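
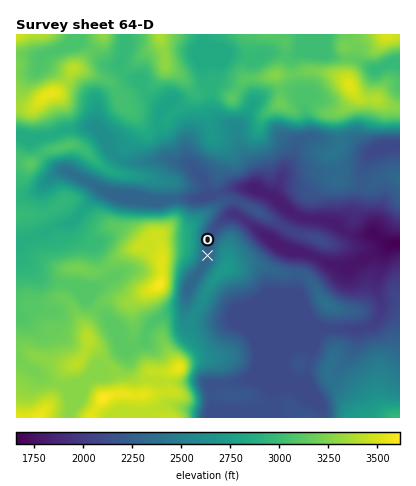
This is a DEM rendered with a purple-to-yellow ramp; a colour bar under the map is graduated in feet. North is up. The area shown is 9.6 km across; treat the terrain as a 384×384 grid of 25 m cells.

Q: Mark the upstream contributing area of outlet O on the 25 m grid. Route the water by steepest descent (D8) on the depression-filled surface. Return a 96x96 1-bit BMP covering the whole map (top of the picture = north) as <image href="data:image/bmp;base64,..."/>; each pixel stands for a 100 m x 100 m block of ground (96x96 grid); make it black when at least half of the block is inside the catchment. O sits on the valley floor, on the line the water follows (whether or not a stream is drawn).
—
<image width="96" height="96" href="data:image/bmp;base64,Qk2+BAAAAAAAAD4AAAAoAAAAYAAAAGAAAAABAAEAAAAAAIAEAAATCwAAEwsAAAIAAAAAAAAA////AAAAAAAAAAAAAAAAAAAAAAAAAAAAAAAAAAAAAAAAAAAAAAAAAAAAAAAAAAAAAAAAAAAAAAAAAAAAAAAAAAAAAAAAAAAAAAAAAAAAAAAAAAA//AAAAAAAAAAAAAA//AAAAAAAAAAAAAA//AAAAAAAAAAAAAA//AAAAAAAAAAAAAA//AAAAAAAAAAAAAB//gAAAAAAAAAAAAD//4AAAAAAAAAAAAH//4AAAAAAAAAAAAP//wAAAAAAAAAAAAf//gAAAAAAAAAAAAf//gAAAAAAAAAAAA///gAAAAAAAAAAAB///wAAAAAAAAAAAD///4AAAAAAAAAAAD///8AAAAAAAAAAAD///+AAAAAAAAAAAD///+AAAAAAAAAAAD///+AAAAAAAAAAAD////AAAAAAAAAAAB////gAAAAAAAAAAB////gAAAAAAAAAAA////wAAAAAAAAAAAf///wAAAAAAAAAAAHH//4AAAAAAAAAAAAD//4AAAAAAAAAAAAA//8AAAAAAAAAAAAAP/8AAAAAAAAAAAAAD/+AAAAAAAAAAAAAD/+AAAAAAAAAAAAAD//AAAAAAAAAAAAAD//gAAAAAAAAAAAAD//wAAAAAAAAAAAAD//4AAAAAAAAAAAAD//wAAAAAAAAAAAAB//gAAAAAAAAAAAAAAAAAAAAAAAAAAAAAAAAAAAAAAAAAAAAAAAAAAAAAAAAAAAAAAAAAAAAAAAAAAAAAAAAAAAAAAAAAAAAAAAAAAAAAAAAAAAAAAAAAAAAAAAAAAAAAAAAAAAAAAAAAAAAAAAAAAAAAAAAAAAAAAAAAAAAAAAAAAAAAAAAAAAAAAAAAAAAAAAAAAAAAAAAAAAAAAAAAAAAAAAAAAAAAAAAAAAAAAAAAAAAAAAAAAAAAAAAAAAAAAAAAAAAAAAAAAAAAAAAAAAAAAAAAAAAAAAAAAAAAAAAAAAAAAAAAAAAAAAAAAAAAAAAAAAAAAAAAAAAAAAAAAAAAAAAAAAAAAAAAAAAAAAAAAAAAAAAAAAAAAAAAAAAAAAAAAAAAAAAAAAAAAAAAAAAAAAAAAAAAAAAAAAAAAAAAAAAAAAAAAAAAAAAAAAAAAAAAAAAAAAAAAAAAAAAAAAAAAAAAAAAAAAAAAAAAAAAAAAAAAAAAAAAAAAAAAAAAAAAAAAAAAAAAAAAAAAAAAAAAAAAAAAAAAAAAAAAAAAAAAAAAAAAAAAAAAAAAAAAAAAAAAAAAAAAAAAAAAAAAAAAAAAAAAAAAAAAAAAAAAAAAAAAAAAAAAAAAAAAAAAAAAAAAAAAAAAAAAAAAAAAAAAAAAAAAAAAAAAAAAAAAAAAAAAAAAAAAAAAAAAAAAAAAAAAAAAAAAAAAAAAAAAAAAAAAAAAAAAAAAAAAAAAAAAAAAAAAAAAAAAAAAAAAAAAAAAAAAAAAAAAAAAAAAAAAAAAAAAAAAAAAAAAAAAAAAAAAAAAAAAAAAAAAAAAAAAAAAAAAAAAAAAAAAAAAAAAAAAAAAAAAAAAAAAAAAAAAAAAAAAAAAAAAAAAAAA="/>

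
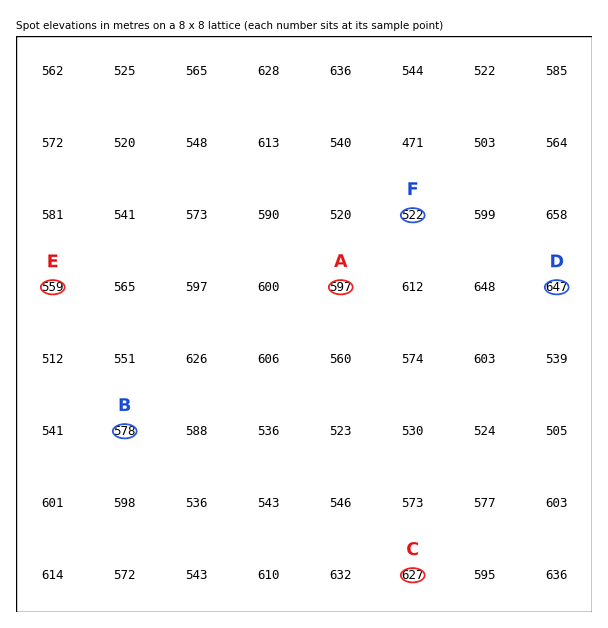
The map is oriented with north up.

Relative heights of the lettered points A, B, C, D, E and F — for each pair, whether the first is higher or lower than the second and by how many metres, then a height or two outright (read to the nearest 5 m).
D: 125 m higher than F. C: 105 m higher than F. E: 85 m lower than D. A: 75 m higher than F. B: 65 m lower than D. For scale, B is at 580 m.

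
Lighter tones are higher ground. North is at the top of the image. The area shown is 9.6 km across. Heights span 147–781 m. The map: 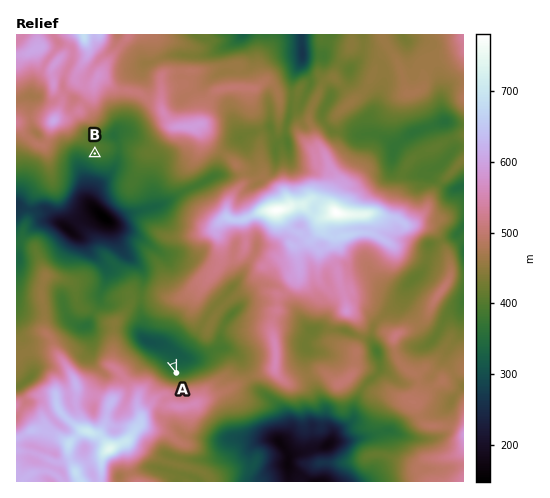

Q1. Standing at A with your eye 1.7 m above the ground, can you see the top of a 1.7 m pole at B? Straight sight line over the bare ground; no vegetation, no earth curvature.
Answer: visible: false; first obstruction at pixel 159 326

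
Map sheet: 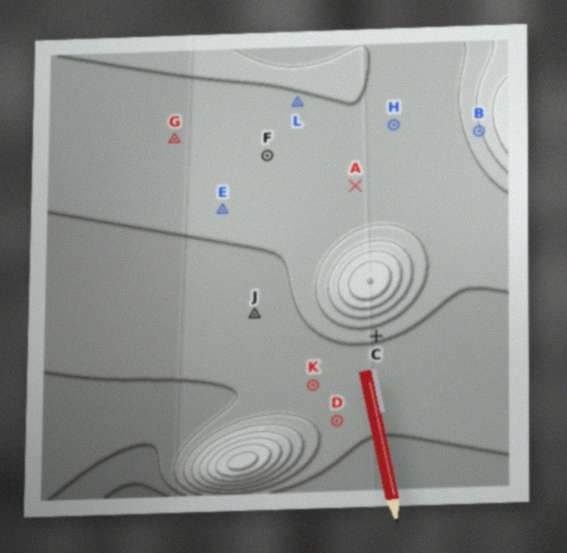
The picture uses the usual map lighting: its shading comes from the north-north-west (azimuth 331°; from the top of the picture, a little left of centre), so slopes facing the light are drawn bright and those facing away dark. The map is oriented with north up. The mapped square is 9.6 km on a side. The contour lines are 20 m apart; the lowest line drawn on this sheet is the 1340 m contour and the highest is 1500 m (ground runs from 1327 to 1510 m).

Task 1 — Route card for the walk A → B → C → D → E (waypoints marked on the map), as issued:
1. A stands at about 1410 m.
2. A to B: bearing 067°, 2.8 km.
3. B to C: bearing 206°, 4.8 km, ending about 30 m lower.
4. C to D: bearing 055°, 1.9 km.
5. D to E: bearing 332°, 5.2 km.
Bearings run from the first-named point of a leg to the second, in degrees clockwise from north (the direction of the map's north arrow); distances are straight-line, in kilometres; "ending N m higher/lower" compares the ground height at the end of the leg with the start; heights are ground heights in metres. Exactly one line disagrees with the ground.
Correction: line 4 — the bearing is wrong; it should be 204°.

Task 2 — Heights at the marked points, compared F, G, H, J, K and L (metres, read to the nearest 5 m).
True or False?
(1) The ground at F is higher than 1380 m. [True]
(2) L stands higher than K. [True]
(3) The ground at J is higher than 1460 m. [False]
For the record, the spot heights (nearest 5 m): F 1410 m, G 1410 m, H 1410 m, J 1390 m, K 1385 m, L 1420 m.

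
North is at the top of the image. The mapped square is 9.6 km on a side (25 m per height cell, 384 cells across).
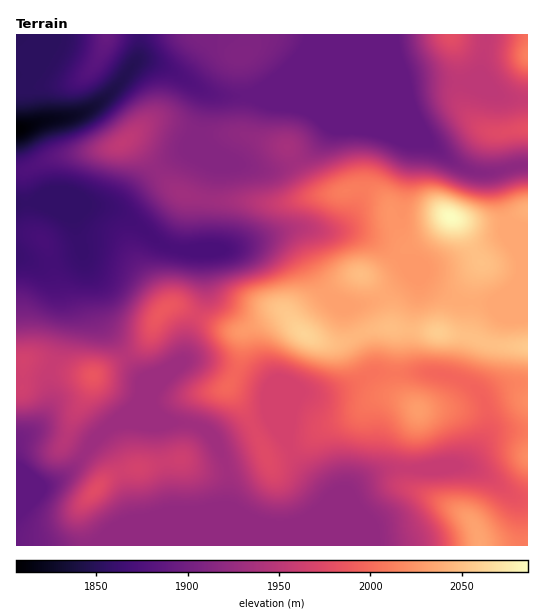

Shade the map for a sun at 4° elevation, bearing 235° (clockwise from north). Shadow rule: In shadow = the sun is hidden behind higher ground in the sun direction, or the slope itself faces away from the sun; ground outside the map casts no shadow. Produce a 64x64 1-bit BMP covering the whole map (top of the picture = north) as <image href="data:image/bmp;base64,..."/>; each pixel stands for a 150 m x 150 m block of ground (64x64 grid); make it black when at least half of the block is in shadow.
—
<image width="64" height="64" href="data:image/bmp;base64,Qk0+AgAAAAAAAD4AAAAoAAAAQAAAAEAAAAABAAEAAAAAAAACAAATCwAAEwsAAAIAAAAAAAAA////AAAAAAAAAAAAAAAAAAAAAAAAAAAAAAAAAAAAAAAAAAAAAAAAOAAAAAAAAAB8AAAAAAAAAPwAAAAAAAAB+AAAAAAAAADwAAAAAAAAAAAAAAAAAAAAAAAAAAAAAAAAAAAAAAAAAAAAAAMAAAAAAAAAAAAAAAAAAAAAAAAAAAAAAAAAAAAAAAAAAAAAAAAAAAAAAAAAAAAAAAAAAAAAAAAAAAAAAAAAAAAAAAAAAAAAGAAAAAAAAAA4AAAAAAAAADgAAAAAAAAAeAAAAAAAAADwAAAAAAAAHgAAAAAAAAAeAAAAAAAAAAwAAAAAAAAAAAAAAAAAAAAAAAIAAAAAAAAADwAAAAAAAAAfAAAAAAAAAD+EAAAAAAAAP+AAAAAAAAAf8AAAAAAAAAPwAAAAAAAAAAAAAAAAAAAAAAAAAAAAAAAAAAAAAAAAAAAAAAAAAAAAAAAAAeAAAAAAAAAD8AAAAAAAAAf8AAAAAAABj/8AAAAAAAP//wAAAAAAB///AAAAAAAf//8AAAAAAD///wAAAAAAP/4DAAAAAAQ//AAAAAAAHg/4AAAAAAAeACAAAAAAABwAAAAAAAAAAAAAAAAAPgAAAAAAAAA+AAAAAAAAAAwAAAAAAAAAAAAAAAAAAAAAAAAAAAAAAAAAAAAAAAAAAAAAAAAAAAAAAAAAAAAAAAAAAAAAAA=="/>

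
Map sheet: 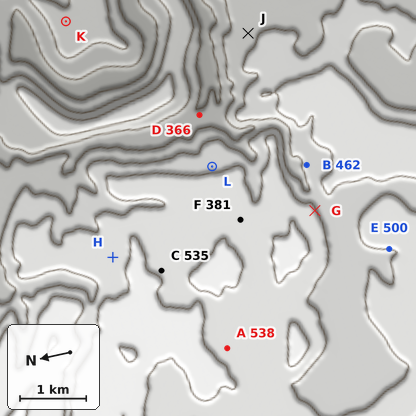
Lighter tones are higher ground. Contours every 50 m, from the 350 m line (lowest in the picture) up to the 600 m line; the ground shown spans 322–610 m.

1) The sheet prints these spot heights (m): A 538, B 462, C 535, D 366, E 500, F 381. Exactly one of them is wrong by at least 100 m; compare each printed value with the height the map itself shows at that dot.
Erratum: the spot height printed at F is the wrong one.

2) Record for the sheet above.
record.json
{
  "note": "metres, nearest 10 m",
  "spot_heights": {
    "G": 510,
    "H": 530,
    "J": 440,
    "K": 420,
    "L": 490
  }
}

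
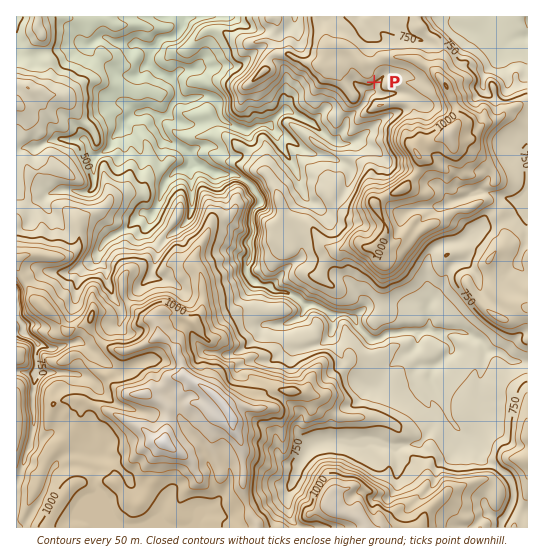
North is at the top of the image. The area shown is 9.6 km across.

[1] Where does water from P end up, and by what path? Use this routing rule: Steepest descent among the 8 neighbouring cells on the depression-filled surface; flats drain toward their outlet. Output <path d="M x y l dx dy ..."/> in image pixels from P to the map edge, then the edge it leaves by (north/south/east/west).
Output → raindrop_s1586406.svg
<path d="M374 82l1 1 0 6-8 6-1 6-3 4-17 16 0 4-8 12-1 4-4 0-3-2-17-16-23-12-8 0-11 11-1 3-9 0-11 5-7 0-5-3-3 0-5-4-4-1-5-5 0-3-2-1 0-8-6-7-7-3-4 0-1 2-4 0-7 2-7 0-5-5-1-8-6-8-2 0-3-3-7-1-9-9 0-14 13-13 3 0 1-1 7 0 5-6 2-2 0-12"/>
exit: north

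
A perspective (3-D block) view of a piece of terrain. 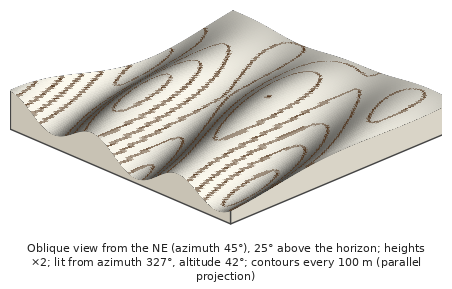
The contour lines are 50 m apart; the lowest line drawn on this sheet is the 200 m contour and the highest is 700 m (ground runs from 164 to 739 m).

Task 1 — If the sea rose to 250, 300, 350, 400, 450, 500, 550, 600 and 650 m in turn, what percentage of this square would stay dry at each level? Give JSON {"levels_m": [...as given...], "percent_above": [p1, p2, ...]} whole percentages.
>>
{"levels_m": [250, 300, 350, 400, 450, 500, 550, 600, 650], "percent_above": [94, 89, 82, 70, 58, 44, 30, 17, 8]}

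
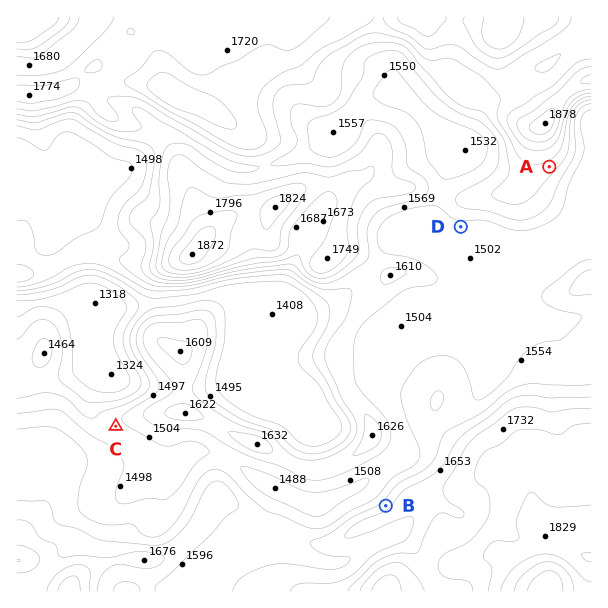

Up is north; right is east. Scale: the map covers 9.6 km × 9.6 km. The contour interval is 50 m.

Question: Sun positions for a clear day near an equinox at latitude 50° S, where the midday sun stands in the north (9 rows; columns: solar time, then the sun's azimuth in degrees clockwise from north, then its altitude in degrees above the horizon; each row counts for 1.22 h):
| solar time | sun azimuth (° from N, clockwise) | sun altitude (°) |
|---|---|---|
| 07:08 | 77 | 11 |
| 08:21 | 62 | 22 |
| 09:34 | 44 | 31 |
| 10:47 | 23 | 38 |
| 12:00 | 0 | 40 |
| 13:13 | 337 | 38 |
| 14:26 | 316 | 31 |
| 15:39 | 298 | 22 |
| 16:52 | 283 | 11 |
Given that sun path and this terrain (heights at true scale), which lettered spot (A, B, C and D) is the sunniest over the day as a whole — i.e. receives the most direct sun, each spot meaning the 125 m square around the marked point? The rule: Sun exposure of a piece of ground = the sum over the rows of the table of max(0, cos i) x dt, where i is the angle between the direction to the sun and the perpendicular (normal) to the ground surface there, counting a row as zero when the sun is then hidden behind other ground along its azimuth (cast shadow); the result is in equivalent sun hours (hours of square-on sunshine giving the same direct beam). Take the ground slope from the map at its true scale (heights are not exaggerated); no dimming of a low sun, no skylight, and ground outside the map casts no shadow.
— B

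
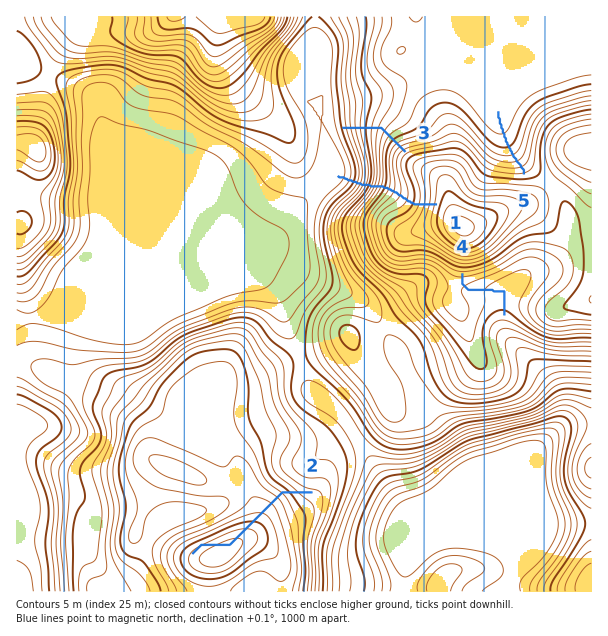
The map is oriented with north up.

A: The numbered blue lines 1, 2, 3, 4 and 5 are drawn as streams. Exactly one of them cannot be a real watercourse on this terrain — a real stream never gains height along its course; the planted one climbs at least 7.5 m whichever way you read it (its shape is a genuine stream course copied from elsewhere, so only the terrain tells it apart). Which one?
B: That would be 2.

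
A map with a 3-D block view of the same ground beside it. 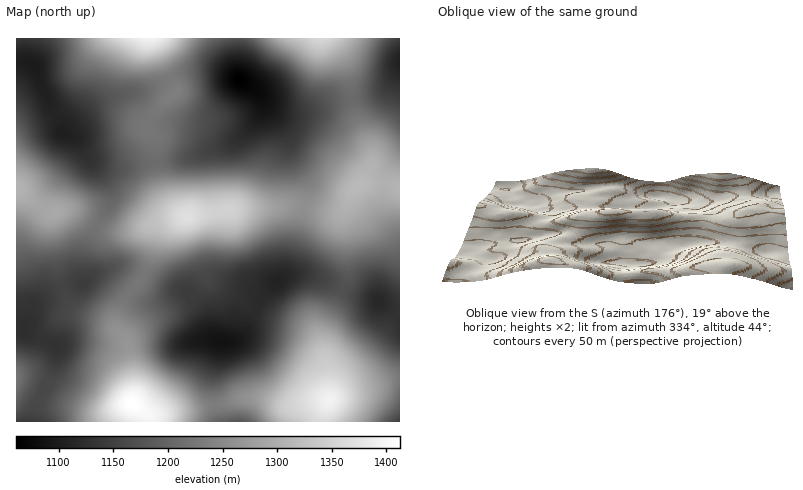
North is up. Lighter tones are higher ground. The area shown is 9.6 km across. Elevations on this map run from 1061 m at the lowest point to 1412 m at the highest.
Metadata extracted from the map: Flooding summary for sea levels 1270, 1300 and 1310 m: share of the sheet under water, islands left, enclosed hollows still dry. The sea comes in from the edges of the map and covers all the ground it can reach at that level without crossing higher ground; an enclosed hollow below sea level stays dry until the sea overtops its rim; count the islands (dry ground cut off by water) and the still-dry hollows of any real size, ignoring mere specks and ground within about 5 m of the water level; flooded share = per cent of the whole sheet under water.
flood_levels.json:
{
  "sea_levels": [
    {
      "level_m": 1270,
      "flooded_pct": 77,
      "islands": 1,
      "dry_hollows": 0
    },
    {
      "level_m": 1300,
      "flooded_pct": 86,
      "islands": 1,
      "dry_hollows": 0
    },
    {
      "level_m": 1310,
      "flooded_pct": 89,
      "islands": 2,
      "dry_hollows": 0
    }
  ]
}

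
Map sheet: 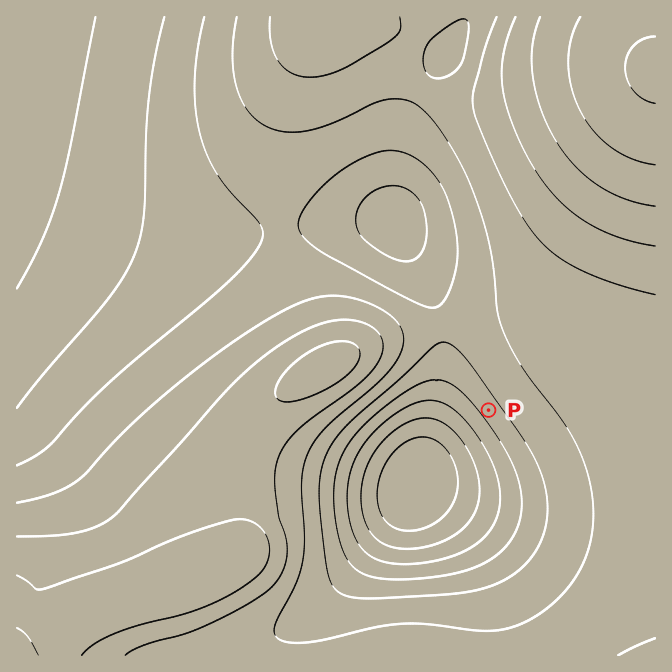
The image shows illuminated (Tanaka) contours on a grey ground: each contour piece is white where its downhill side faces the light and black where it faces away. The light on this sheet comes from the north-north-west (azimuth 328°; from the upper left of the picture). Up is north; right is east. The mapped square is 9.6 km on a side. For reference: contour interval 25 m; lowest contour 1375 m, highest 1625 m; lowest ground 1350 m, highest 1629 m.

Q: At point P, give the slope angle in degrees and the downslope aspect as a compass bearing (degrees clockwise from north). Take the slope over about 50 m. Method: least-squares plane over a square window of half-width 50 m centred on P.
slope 5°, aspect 233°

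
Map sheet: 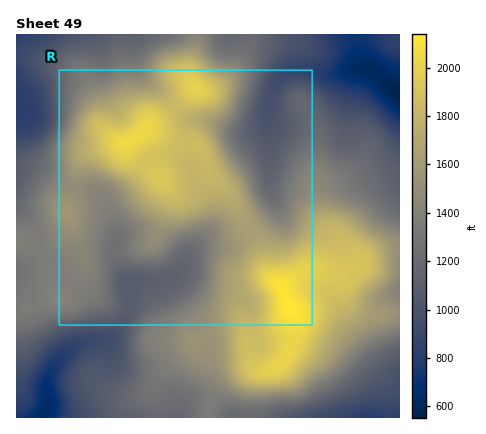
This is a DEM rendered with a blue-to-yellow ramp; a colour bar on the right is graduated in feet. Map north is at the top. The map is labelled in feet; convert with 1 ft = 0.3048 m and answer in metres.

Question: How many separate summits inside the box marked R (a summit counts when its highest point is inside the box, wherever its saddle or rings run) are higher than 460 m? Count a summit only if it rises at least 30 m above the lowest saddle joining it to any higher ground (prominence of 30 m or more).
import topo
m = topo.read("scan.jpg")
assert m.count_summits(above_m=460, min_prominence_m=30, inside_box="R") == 3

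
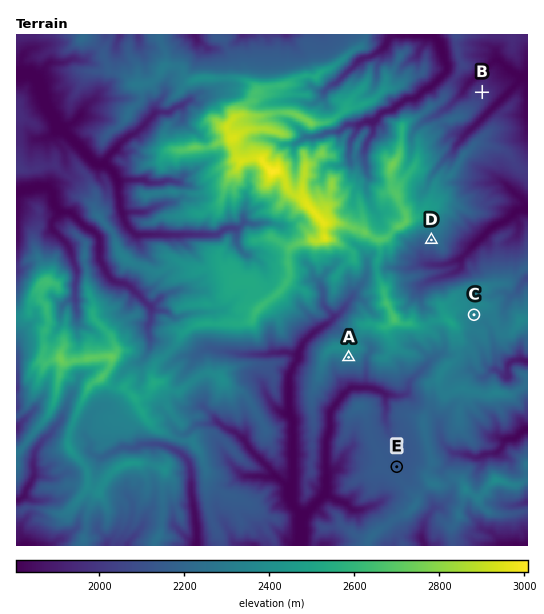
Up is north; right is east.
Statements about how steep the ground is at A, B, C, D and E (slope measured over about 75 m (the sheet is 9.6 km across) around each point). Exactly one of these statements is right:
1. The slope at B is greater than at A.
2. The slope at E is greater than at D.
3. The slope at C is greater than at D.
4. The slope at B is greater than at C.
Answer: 4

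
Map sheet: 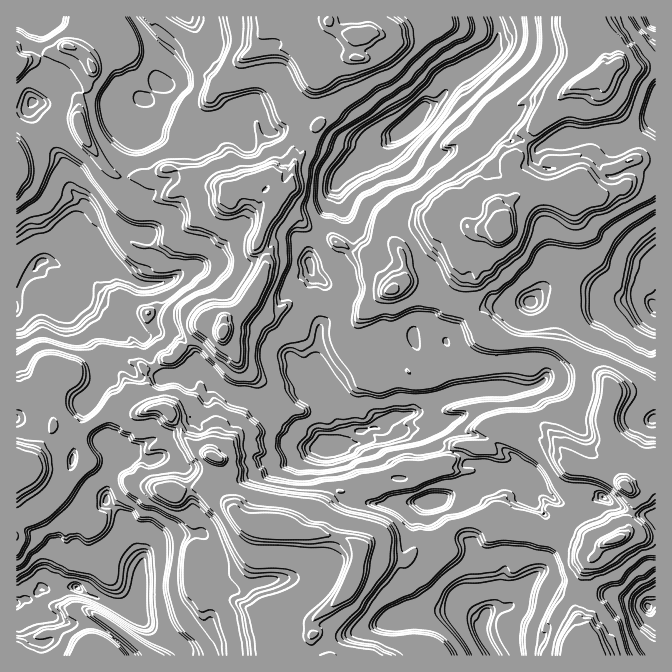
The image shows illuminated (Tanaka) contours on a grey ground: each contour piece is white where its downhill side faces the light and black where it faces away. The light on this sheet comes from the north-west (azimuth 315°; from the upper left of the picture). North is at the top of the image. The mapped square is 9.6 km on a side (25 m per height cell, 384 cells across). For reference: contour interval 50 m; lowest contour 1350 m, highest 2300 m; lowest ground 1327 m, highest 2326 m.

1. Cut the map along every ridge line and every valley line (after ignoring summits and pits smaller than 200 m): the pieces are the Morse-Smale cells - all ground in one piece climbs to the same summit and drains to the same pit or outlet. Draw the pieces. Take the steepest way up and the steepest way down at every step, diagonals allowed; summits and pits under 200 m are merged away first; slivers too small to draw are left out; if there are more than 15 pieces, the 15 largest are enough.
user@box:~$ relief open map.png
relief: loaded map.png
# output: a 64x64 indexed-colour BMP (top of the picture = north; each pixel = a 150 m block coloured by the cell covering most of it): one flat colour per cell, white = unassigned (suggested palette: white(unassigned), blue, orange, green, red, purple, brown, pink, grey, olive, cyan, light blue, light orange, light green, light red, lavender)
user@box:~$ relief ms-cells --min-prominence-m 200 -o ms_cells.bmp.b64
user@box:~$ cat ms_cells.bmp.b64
<image width="64" height="64" href="data:image/bmp;base64,Qk12CAAAAAAAAHYAAAAoAAAAQAAAAEAAAAABAAQAAAAAAAAIAAATCwAAEwsAABAAAAAAAAAA////ALR3HwAOf/8ALKAsACgn1gC9Z5QAS1aMAMJ34wB/f38AIr28AM++FwDox64AeLv/AIrfmACWmP8A1bDFAMzMzMzMzMzMEREREREREaqqqqqqqqqqqv/////wAAAAzMzMzMzMzMERERERERERqqqqqqqqqqqv/////wAAAADMzMzMzMzMERERERERERGqqqqqqqqqqq//////AAAAAMzMzMzMzMEREREREREAAKqqqqqqqqqqr/////8AAAAAzMzMzMzMEREREREREAAACqqqqqqqqqqv/////wAAAAAczMzMzMwREREREREQAAAAqqqqqqqqqv//////AAAAABHMzMzMzBEREREREQAAAAAKqqqqqqqq//////8AAAAAEREczMzMERERERERAAAAAAqqqqqqqqr///////AAAAARERzMzMwREREREREAAAAAAKqqqqqqqv//////8AAAABEREczMzBEREREREQAAAAAAqqqqqqqq///////wAAAAERERzMzMERERERERAAAAAAAAAACqqqr//////wAAAAARERHMzMEREREREREAAAAAAAAAAAAKr/////8AAAAAABEREczMwREREREREQAHcAAAAAAAAAqv//8AAAAAAAAAERERHMzBEREREREXd3dwAAAAAAAAAA/wAAAAAAAAAAARERERzBEREREREXd3d3cAAAAAAAAAAAAAAAAAAAAAABEREREREREREREXd3d3d3AAAAAAAAAAAAAAAAAAAAAAEREREREREREREXd3d3d3d3dwAAAAAAAAAAAAAAAAAAARERERERERERERd3d3d3d3d3cAAAAAAAAAAAAAAAAAAAEAABERERERERF3d3d3d3d3d3cAdwAAAAAAAAAAAAAAAAAAAREREREREXd3d3d3d3d3d3d3cAAAAAAAAAAAAAAAAAABEREREREQd3d3d3d3d3d3d3dwAAAAAAAAAAAAAAAAABEREREREAB3d3d3d3tEd3d3dwAAAAAAAAAAAAAAAAAO4REREREQAHd3d3d7u0RHcAdwAAAAAAAAAAAAAAAAAO7uEREREQAAd3d3e7u7RERAAAAAAAAAAAAAAAAAAAAA7u7hEeEQAAB3d3u7u7tEREREAAAAAAAAAAAAAAAAAO7u7u7u4AAAAHd3u7u7tEREREREAAAAAAAAAAAAAADu7u7u7u7gAAAAC7u7u7u0REREREREQAAAAAAAAAAAAO7u7u7u7uAAAAALu7u7u0REREREREREREREQAAAAAAA7u7u7u7uIAAAAAC7u7u7RERERERERERERERAAAAAAADu7u7u7iIiYAAAALu7u7tERERERERERERERAAAAAAAAO7u7u7uIiZmAAAAu7u7u0REREREREREREREAAAAAAAA7u7u7u4iJmZgAAu7u7u7RERERERERERERVVQAAAAAADu7u7u7iImZmYAC7u7u7tEREREREREREVVVVAAAAAAAO7u7u4iIiJmZmZru7u7u0REREREREREVVVVAAAAAAAA7u7u4iIiImZmZma7u7u7tEREREREREVVVVUAAAAAAADu7u7iIiIiZmZmZmu7u7u0RERERERERVVVVQAAAAAABe7u7iIiIiJmZmZmZru7u7RERERERERFVVVVUAAAVVVVLu4iIiIiZmZmZmZmu7u7REREQzMzNEVVVVVVVVVVVVUiIiIiIiImZmZmZmZru7tEREQzMzMzRVVVVVVVVVVVVSIiIiIiIiZmZmZmZmu7tERERDMzMzM1VVVVVVVVVVVVIiIiIiIiJmZmZmZmu7u0REQzMzMzMzVVVVVVVVVVVVUiIiIiIiImZmZmZma7u7tEMzMzMzMzM1VVVVVVVVVVVSIiIiIiIiZmZmZmZmu7uwMzMzMzMzMzNVVVVVVVVVVVIiIiIiIiImZmZmZma7uwAzMzMzMzMzMzNVVVVVVVVVUiIiIiIiImZmZmZmZmsAADMzMzMzMzMzM1VVVVVVVVVSIiIiIiIiZmZmZmZmYAAAMzMzMzMzMzMzVVVVVVVVVVIiIiIiImZmZmZmBmAAAAADMzMzMzMzMzMwAABVAAVVUiIiIiIiZmZmZgAAAAAAAAMzMzMzMzMzMzAAAAAAAFVSIiIiIt0AAGAAAAAAAAAAADMzMzMzMzMzMAAAAAAFVVIiIiIt3QAAAAAAAAAAAAAAAzMzMzMzMzMwAAAAAABVAiIiIi3dAAAAAAAAAAAAAAAAMzMzMzMzMzAAAAAAAAACIiIi3d3QAA3QAAAAAAAAAAAIMzMzMzMzMwAAAAAAAAIiIiLd3d3d3d0AAAAAAAAACIiDMzMzMzMAAAAAAAAAAiIiLd3d3d3d2ZAAAJmQAACIiIiDMzMzMwAAAAAAAAACIiIt3d3d2ZmZmZAJmZkACIiIiIMzMzMzAAAAAAAAAAIiIi3d3d2ZmZmZmZmZmZiIiIiIiIMzMzMAAAAAAAAAAiIiIt3d3dmZmZmZmZmZmIiIiIiIiDMzMwAAAAAAAAACIiIi3d3d2ZmZmZmZmZmYiIiIiIiIMzMwAAAAAAAAAAIiIiIt3d3ZmZmZmZmZmZiIiIiIiIiDMwAAAAAAAAAADSIiIt3d3dmZmZmZmZmZmYiIiIiIiIiAAAAAAAAAAAAN3dIt3d3dmZmZmZmZmZiJmZiIiIiIiIiAAAAAAAAAAA3d3d3d3d2ZmZmZmZmIiIiJmIiIiIiIiIAAAAAAAAAADd3d3d3d3dmZmZmZmYiIiIiIiIiIiIiIgAAAAAAAAAAN3d3d3d3d3ZmZmZmZmIiIiIiIiIiIiIiAAAAAAAAAAA"/>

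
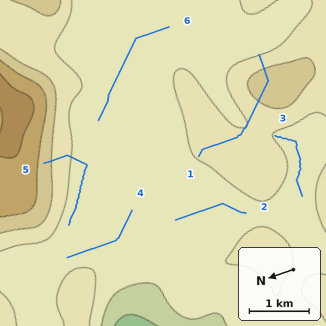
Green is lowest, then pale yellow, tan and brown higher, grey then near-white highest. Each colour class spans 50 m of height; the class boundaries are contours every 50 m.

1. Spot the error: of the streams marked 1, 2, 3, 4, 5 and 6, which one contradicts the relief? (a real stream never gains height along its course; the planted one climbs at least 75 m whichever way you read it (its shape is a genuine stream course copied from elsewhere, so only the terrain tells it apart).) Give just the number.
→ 1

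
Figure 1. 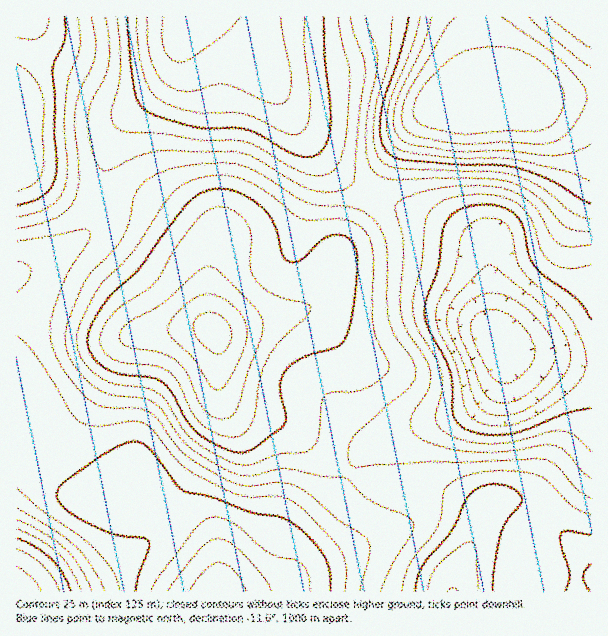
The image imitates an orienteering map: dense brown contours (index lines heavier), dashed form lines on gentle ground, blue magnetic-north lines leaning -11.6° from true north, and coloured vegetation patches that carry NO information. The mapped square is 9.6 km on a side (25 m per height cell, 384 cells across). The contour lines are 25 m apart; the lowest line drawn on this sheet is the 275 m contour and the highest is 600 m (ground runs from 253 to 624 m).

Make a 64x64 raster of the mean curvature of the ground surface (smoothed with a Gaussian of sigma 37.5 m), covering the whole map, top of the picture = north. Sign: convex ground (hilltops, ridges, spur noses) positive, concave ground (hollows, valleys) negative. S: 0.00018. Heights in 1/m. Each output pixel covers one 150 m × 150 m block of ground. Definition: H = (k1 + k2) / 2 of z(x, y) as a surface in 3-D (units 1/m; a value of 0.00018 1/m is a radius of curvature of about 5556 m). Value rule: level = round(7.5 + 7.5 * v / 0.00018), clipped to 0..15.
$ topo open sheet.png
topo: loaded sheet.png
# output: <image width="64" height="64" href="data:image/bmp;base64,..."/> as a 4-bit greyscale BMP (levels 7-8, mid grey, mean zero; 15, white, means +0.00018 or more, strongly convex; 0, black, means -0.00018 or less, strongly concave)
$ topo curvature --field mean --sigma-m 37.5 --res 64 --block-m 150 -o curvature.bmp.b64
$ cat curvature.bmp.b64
<image width="64" height="64" href="data:image/bmp;base64,Qk12CAAAAAAAAHYAAAAoAAAAQAAAAEAAAAABAAQAAAAAAAAIAAATCwAAEwsAABAAAAAAAAAAAAAAABEREQAiIiIAMzMzAERERABVVVUAZmZmAHd3dwCIiIgAmZmZAKqqqgC7u7sAzMzMAN3d3QDu7u4A////AKve7KdmeIh2ZVRDRERXiHZEVnmqhlaM7/7JYyJFaJqoze/sp2VniIh2VDIiNFeIdTNFeJmGZ63//rlkM0VnmZfe7uyWVGeJmZh1MhI0aJlkM0VniHZnrO/+yWQzRFeJl+7u24VEV5qrqoZCEkaKuWQjRmd3ZmeKzu7ahkNEV5qo7u3KdUVnmru7p1ISV6u5YzRXd2ZVRWeb3uyWQzRYq7rdy5hlRWeJq8yoUyNovLhTNXiHZVQzM1i97acyI2m8zKqXZURFZniavLljNGiqlkNHmphlVDIRJYzttzEkeszMd1QyI0VWZ4m7uWQ0aJhkNFiqqHZlQxETat7IUzaby6pUIQASRVVmeKupZDRXdkM0ebupiIdlQyNpztp1aLy6iDMQABNFVVZnmZdTNFZkMjWKqqmZmZh2VWnO7bmazKhmQyIiNFVmVWZ4hkI0Z2QiNomqmZqqqph3ic7/3LzMl1VUREVVVmZVVWZkMjaahkNGiZmZmqqqqpmazv/tzMuWRWZnd3ZmZlREREQjWM24VFeJmYiaqpmqqqrN7+3My5ZVd4iZh3ZlVDM0RDR779llaJqYd4mZiZq7qrzdzLzLl1V3iZmYd2VTIiRVVp3/2XaKu5dmd3eImqqpmqqqvMy4ZXeJmZh3ZUMRJXiJvv/JeJvLl1VmZ3eJmYh3iImr3clld4iIiIdlMgAmm7zf/rmJvMuGVVZmZnd2ZVVWZ4vdynZ3d4iIh2UxACe97v/sqIrMynZVZmZlVURDMzRFebzKdnd3d3iIdSAAJ8///+uYiryoZmZ3ZmVDMzIiIiNHm7qHd3Zmd4h1MAA3z///2oeJqpdlZ3d2ZUREQyERESR5qph2ZmZneIZCADe+//7JdmeJhlVnd3ZmZnd1IAAAE2iqmWZVVVZ4iGQiRq3//rhlVndlVXiId4iJq6dBAAETV5qpVVREVniZhkNFi9/9p1Q0VlVWiZmZq7zdyVEAEiNWiZhURERXiquoZDRovu2nQzNFVVeau6vN7//aUQAjM0VniFVERXmszLl1RFet7bdDI0VVZ6vLvO///9lRASNDM0V3ZVVnm97uyoZUV5zuyFMzRWZom7u87//9uEEBJEMiJGdlVnm+///sqHd4rf/adURWZ3iaqqvO7suWMAAjMyEkZ3Zmec7///7LqqrO/+uGVmd3iJmZmau6l1MQACMzIjV4dmZ4rf///tzMze///Jh3eImZmIiIiIdUIAAAEzMzRomHZmeKzv/+zMzf///sqIiZmqqZiIh2VDEAAAAjRERnmod2VWebzMupm8///9qYmZqqqqmIh2VEMQAAASNEVniqh3ZVVnmqqXd4rO/sqHeJmqu7qZiHZVRDIRESNFVniaqHdlVWeZmXZVZ6vLl2ZniJqruqmYdmZmVVRERVVniZqXZmZmeJmZdlRWiZl2VEVniau7qZh3Z3iHd3ZmZniaqYVVZmd4mZmHZVZ4iGVERFVomru6mHd4mZmIh3d4mrupdERWZ3iIiIiHd3iIdlRERFeavLqYdniamYh3Z4m8y6hjM0VWZmZniZmZmZiHZVRDRovNy6h2eamYdmVWis3cl1MzNERERVZ5qqqqqZiHZURGi97sqHeJmYZlQzRpztyWRDMzMzM0RWiaqqqqqpmHVFac//25h4mYdVQyEUet25dVREQzMzNEV4mqq7u7qph1V63//rl3iIdlQyAAFIvLqHdmVVQzNERVd4mrzMu7qYdnnO/sqHd4dlQyEAACWKu6mIiHZURFVVVmeKvd3Lu6mHeazLl2VWd2QyIQAAFHmruqqqmGVVZ3ZmZ4rN3cu7uph3eIdlQ0VmVDIhAAAUaKq7vMy5dUZ4iHdnis3dy7u6l2VVVUMzNFVDIiIRATV4mqrN7spkRXiZiHeKvNzLu6qHVDNERDMzQzIiIiIjRniJqt7/2mM0aJqZiJmry7uqqXVDM0VmZUMiIiMzM0RniIiZ3//aYyNXmqmZmaqruqmXZDIjRniHZDIzRVVERWeIiInO/sljI1aJmpmZmaq7qXZDIiNGiruXVFaIh2ZmeJmIiL3tuFMjRniZqZiImrupZDIiM0WL3tuHirzKmHiaqph4rdyXUzNFZ4mql3d5q6hTISMzNGrv/9u9//3KqrzLqHecy4ZDM0VniamGVWial0IRNEQySN///t///+3M3u24Zq3bhTIjRWZ4mHVEVoiGQhJFVCI3z///7v//7d3e/rhmvuyFMiNFZniHZDNGd3UyI1ZlMia////u7t3czN7uyWbP/ZUyI0VmZmZURFZ3ZTI0V3ZCJZ////3Lu7u7vN3Kh+/9lkM0VndlRERVZndlMjRnhlMkfP///bqZmZqrzcuZ3+yWVFZ4h2QzNGd3dlQyNHiHUyJZ3//suZiJmavNy6q8uXZmeJqXUyI1eIh2UyE1eZdTETat/+ypiIiZq83Lmoh2Zniau5dCEjV5mHZTIjaJl1MQE2rN26mIiZq83LqJZmZniavLljESRomZh1MiR5qXUyISSKzLqZiZq83cqHdFZ4mavMuFIAI2eZmHZDRYmYZVVDNGm7upmZmrzcuXVVeauqq8y4QQAjVoiZh1VWiYdmd3VDWKu6mYiau7uXVEab3cqavLhSESNFaIiHZmeIdmeal0NHm7qYiJqqmHVDSL3tuYmrqFMiNEVniIdmd3dmaKu4Uzabuph4iZh1QzNJvNyod5qoUzNFVWd4dmZ3d2VorLhTNpzKh3iZl2RDRW"/>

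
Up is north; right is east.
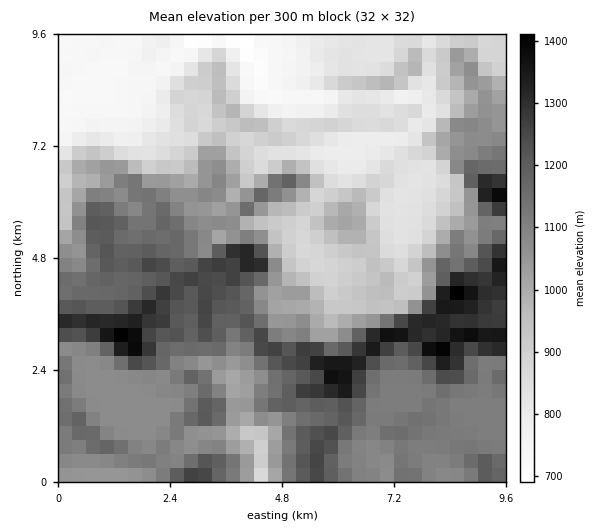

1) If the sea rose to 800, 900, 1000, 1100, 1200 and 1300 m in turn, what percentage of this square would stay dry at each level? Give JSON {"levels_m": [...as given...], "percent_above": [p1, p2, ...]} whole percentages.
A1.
{"levels_m": [800, 900, 1000, 1100, 1200, 1300], "percent_above": [88, 72, 60, 41, 17, 6]}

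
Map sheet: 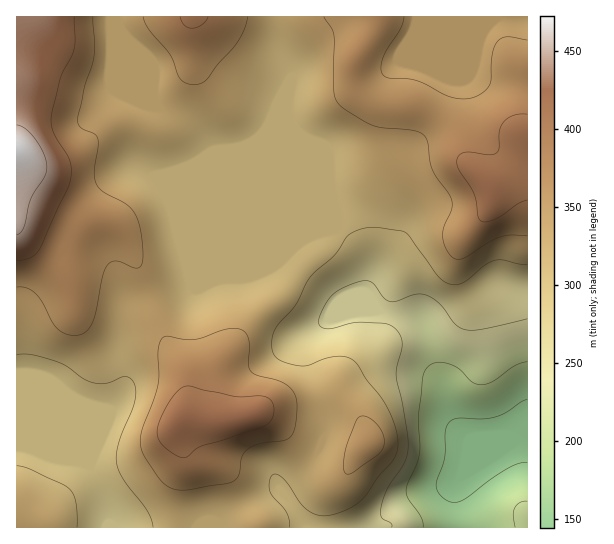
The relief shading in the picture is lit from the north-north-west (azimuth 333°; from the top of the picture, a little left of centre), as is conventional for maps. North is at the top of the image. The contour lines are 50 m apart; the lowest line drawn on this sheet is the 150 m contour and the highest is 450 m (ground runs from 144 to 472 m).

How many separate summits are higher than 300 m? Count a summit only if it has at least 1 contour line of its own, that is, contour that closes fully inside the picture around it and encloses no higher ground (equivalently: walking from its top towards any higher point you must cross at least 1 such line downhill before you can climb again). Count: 2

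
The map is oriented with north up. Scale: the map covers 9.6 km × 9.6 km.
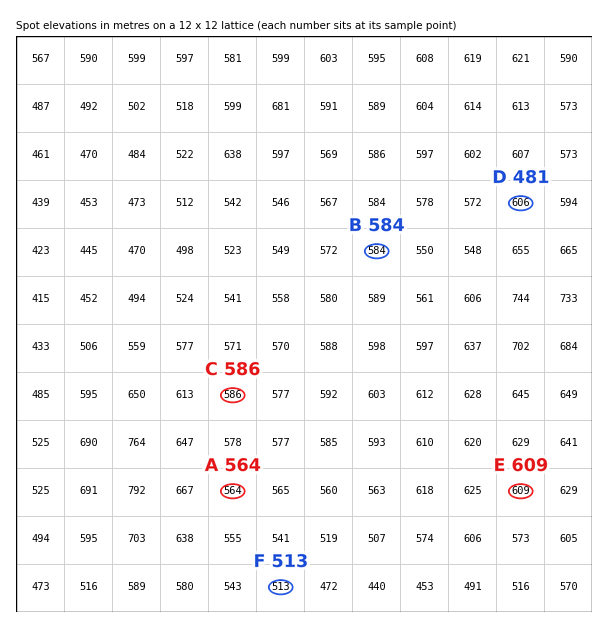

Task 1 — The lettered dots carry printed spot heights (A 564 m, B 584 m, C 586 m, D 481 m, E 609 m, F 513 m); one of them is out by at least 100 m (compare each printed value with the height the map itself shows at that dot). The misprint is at D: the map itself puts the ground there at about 606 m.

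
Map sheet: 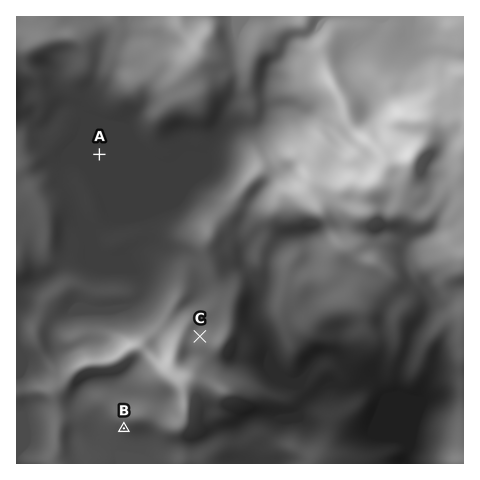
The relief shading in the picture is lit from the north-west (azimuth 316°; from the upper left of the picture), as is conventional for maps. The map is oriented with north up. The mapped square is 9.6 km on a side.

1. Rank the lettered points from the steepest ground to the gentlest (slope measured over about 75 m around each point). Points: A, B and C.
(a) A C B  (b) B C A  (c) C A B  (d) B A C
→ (b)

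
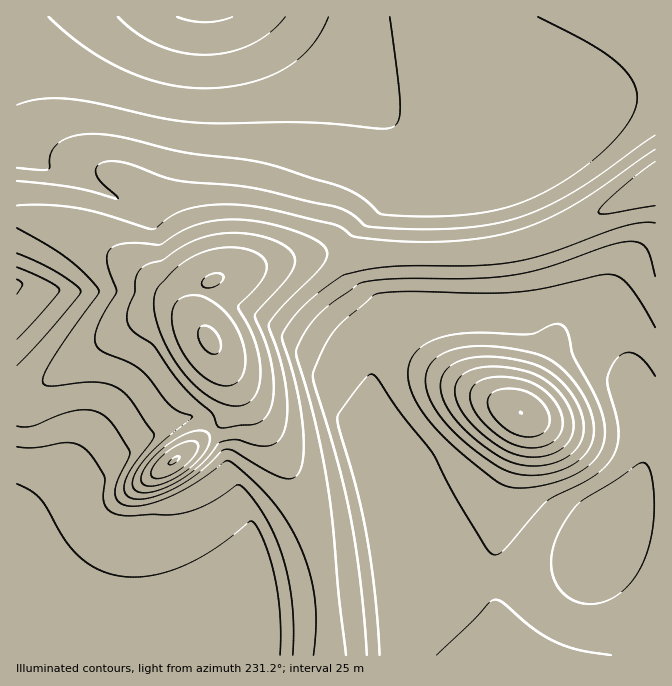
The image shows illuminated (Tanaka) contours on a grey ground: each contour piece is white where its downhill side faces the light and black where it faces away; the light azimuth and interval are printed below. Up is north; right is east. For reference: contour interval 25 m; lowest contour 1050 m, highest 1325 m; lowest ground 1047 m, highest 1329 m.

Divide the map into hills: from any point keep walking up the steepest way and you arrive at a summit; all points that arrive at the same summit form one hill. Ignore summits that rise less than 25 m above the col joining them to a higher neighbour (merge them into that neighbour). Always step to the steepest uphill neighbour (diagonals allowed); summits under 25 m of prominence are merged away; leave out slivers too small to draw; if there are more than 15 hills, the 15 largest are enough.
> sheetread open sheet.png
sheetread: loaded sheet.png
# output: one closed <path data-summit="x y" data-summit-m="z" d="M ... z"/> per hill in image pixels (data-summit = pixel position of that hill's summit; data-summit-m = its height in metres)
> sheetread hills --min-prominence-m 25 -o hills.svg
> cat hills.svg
<path data-summit="604 537" data-summit-m="1294" d="M655 184l-96 49-47 15-60 6-117 0-1-1-20 1-77 17-27 10-7 7-4 12 2 25 30 52 52 78 25 53 16 66 5 43 1 39 326-1z"/><path data-summit="205 17" data-summit-m="1329" d="M655 16l-638 0-1 199 2 3 9 0 35 10 50 25 50 35 38 38-1-26 4-12 11-9 35-11 78-15 8 1 117 0 2-1 40-2 31-7 52-20 79-41z"/><path data-summit="265 644" data-summit-m="1271" d="M172 313l-13 0-15 5-72 45-45 33-11 2 0 257 312 1 1-39-5-43-11-50-12-32-23-45-47-70-25-44-12-12z"/><path data-summit="17 283" data-summit-m="1252" d="M17 216l0 182 10-2 75-53 48-29 22-1 24 9-34-34-58-40-42-20z"/>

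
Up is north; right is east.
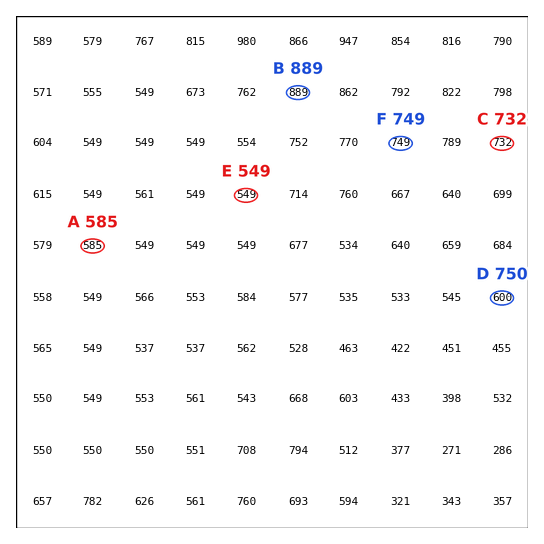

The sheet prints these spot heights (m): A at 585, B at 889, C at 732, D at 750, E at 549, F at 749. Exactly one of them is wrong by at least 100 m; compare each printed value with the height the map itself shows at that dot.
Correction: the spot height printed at D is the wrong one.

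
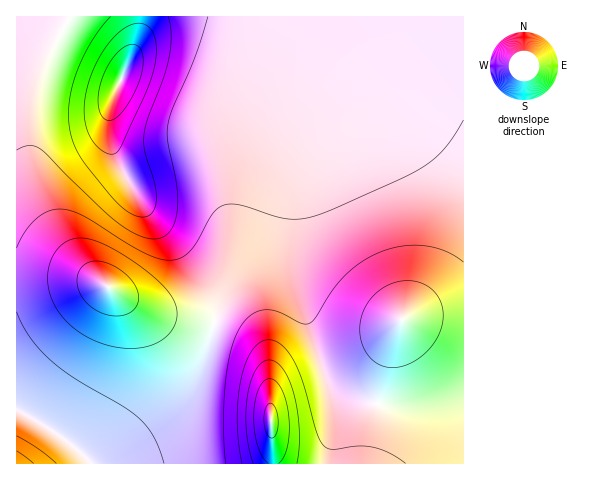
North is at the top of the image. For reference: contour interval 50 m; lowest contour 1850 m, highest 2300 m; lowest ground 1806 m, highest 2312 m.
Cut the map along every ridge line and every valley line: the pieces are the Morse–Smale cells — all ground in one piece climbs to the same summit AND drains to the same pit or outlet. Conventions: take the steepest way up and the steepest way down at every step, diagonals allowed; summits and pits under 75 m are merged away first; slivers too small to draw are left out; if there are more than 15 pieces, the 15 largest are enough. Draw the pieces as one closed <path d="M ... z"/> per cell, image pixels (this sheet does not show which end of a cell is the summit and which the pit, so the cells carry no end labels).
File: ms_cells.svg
<path d="M463 16l-322 1-3 19-24 60-5 16-1 19 4 16 17 36 14 17 17 7 36 4 13 5 10 8 7 20-1 34-16 66-19 41-7 10-36 33-46 32-6 3-6-3 1 4 374-1z"/><path d="M140 16l-124 1 0 392 46 28 29 26 7-1 12-7 37-27 32-30 11-13 12-22 11-34 13-62 0-23-7-20-10-8-13-5-36-4-17-7-14-17-16-32-5-20 1-19 5-16 24-60z"/><path d="M17 409l0 55 73-1-9-11-19-15z"/>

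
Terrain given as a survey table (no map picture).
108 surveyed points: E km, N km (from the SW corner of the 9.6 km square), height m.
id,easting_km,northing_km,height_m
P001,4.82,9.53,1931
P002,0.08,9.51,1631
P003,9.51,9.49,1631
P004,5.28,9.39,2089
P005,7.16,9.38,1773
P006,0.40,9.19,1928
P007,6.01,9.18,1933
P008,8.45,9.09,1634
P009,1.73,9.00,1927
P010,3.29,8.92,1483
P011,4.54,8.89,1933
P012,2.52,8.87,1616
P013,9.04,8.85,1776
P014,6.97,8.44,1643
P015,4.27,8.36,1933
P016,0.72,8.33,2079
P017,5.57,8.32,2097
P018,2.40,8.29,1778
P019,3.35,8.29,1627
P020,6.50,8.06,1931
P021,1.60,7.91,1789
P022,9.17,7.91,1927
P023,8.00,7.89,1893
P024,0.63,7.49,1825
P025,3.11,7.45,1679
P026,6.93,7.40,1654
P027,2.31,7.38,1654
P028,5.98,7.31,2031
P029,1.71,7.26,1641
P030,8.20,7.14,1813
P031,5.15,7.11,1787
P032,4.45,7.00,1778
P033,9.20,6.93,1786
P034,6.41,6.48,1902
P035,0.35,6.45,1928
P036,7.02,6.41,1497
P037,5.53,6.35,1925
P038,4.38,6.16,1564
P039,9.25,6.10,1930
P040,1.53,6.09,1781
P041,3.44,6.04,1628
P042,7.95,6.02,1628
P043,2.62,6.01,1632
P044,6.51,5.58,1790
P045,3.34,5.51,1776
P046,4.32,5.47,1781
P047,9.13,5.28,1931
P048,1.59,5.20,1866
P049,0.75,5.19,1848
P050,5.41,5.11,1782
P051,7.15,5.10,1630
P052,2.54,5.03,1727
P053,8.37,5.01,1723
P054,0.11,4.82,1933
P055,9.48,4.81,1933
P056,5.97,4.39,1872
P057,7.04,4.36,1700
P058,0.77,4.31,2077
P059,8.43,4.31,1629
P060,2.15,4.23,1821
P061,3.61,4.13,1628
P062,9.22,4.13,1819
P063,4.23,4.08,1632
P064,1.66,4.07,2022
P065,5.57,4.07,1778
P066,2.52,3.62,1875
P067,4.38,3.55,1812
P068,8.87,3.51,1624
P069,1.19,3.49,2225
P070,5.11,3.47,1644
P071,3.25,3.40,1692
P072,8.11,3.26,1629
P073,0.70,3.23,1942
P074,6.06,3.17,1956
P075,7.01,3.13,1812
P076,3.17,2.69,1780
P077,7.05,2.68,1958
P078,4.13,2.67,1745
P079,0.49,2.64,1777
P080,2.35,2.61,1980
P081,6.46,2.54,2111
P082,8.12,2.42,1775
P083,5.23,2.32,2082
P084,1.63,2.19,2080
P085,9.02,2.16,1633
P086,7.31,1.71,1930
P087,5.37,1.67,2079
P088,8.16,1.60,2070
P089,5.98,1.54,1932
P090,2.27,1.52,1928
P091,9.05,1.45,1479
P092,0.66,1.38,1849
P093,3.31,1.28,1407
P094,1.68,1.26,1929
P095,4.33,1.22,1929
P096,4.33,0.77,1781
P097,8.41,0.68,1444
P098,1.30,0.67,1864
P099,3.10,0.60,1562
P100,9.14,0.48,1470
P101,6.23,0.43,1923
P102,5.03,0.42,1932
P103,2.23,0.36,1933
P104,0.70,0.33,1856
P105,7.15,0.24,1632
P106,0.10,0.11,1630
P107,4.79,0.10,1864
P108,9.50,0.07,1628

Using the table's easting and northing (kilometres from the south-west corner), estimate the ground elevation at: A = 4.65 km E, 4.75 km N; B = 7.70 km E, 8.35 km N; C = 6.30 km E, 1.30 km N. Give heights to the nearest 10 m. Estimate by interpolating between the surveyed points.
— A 1780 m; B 1630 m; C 1930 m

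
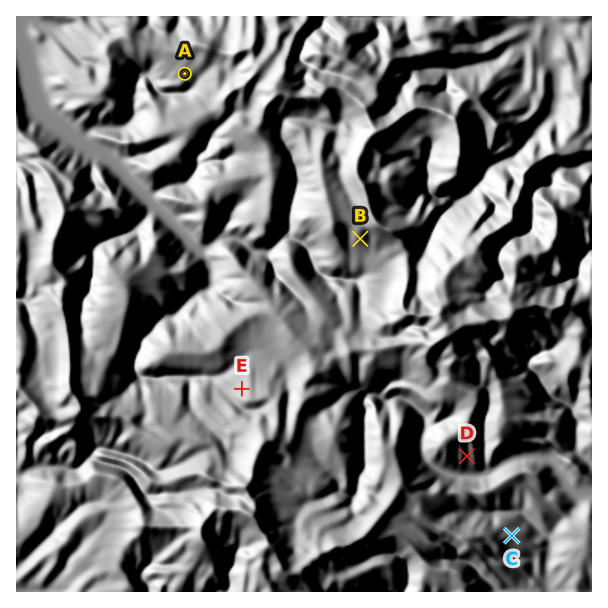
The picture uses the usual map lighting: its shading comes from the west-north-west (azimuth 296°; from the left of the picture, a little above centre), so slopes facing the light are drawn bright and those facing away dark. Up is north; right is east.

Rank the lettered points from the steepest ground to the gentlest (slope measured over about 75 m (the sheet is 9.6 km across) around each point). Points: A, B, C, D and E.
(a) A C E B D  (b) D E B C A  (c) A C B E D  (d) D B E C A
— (d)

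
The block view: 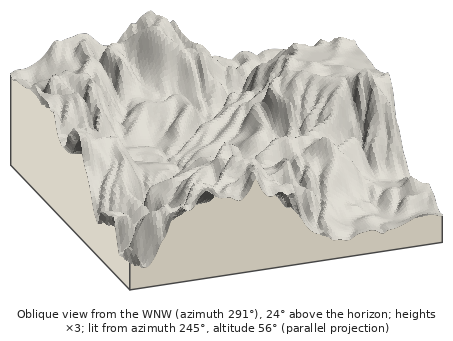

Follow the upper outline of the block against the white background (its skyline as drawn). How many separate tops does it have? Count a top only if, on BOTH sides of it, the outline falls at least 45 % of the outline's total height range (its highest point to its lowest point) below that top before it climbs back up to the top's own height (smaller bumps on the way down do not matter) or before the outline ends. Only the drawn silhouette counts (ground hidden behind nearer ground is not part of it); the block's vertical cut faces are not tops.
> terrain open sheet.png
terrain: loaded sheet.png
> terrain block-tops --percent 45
0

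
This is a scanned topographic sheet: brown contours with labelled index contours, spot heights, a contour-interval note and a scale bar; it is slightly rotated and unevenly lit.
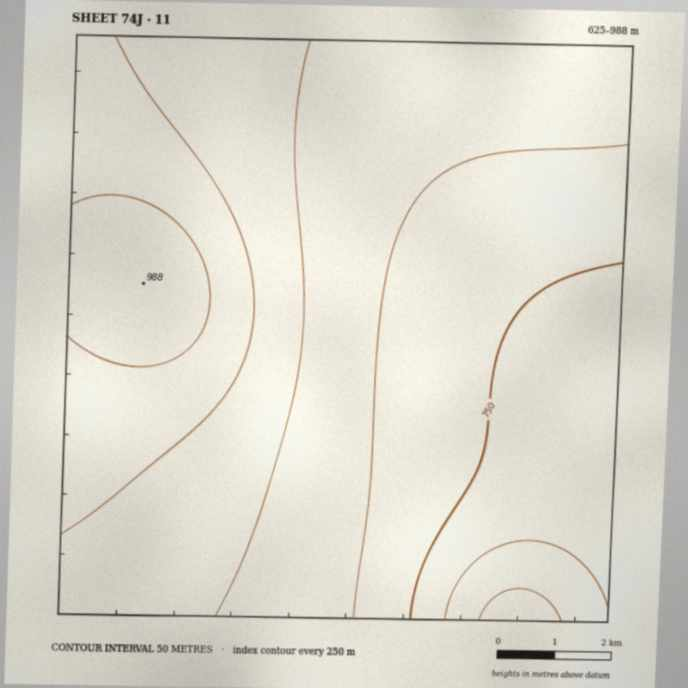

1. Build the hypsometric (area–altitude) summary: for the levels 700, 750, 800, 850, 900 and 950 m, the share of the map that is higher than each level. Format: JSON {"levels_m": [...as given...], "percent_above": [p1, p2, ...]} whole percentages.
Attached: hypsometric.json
{"levels_m": [700, 750, 800, 850, 900, 950], "percent_above": [97, 84, 65, 39, 19, 6]}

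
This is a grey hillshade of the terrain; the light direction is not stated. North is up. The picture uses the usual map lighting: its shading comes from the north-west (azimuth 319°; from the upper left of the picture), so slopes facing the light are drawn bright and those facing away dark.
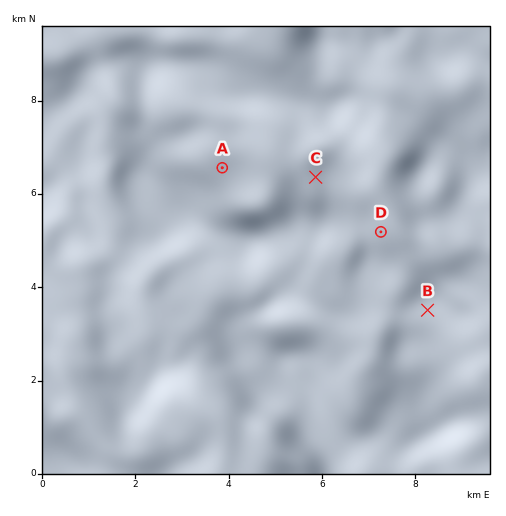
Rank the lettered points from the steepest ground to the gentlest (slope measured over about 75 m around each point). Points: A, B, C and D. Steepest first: D A C B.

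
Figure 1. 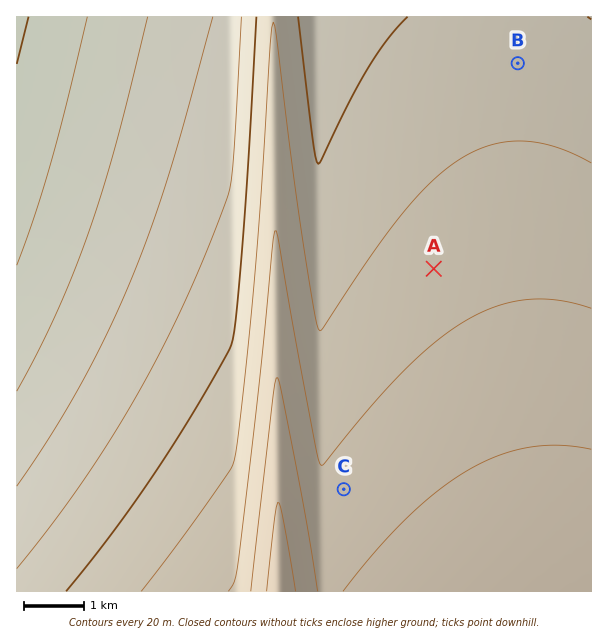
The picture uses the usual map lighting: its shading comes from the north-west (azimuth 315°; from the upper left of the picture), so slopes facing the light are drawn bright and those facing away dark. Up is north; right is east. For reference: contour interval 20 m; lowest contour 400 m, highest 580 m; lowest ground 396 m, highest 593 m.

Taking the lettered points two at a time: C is above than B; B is below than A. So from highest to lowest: C A B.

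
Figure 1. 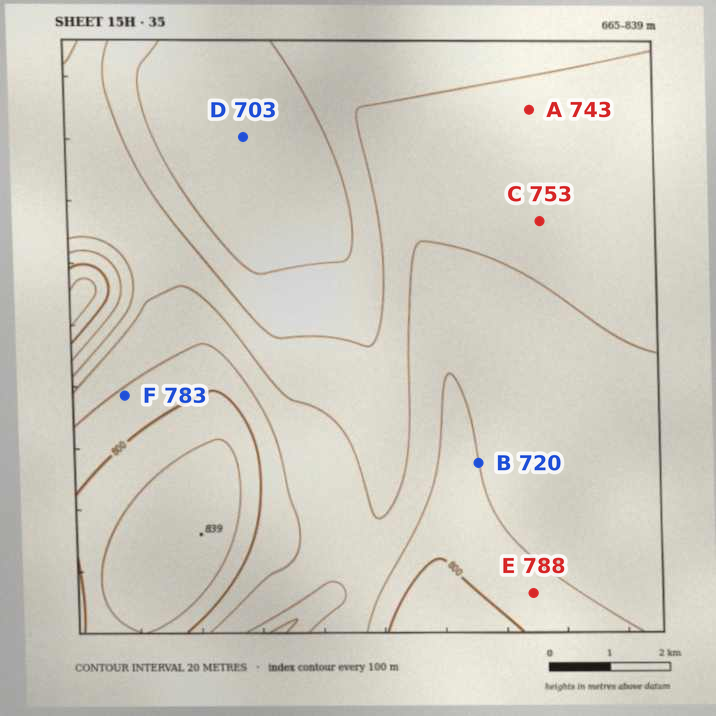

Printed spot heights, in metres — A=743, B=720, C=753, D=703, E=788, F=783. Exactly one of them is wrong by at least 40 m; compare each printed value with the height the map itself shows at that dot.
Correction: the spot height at B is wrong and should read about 780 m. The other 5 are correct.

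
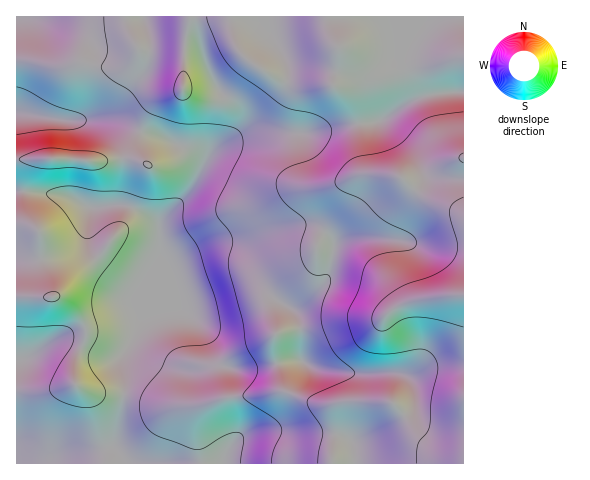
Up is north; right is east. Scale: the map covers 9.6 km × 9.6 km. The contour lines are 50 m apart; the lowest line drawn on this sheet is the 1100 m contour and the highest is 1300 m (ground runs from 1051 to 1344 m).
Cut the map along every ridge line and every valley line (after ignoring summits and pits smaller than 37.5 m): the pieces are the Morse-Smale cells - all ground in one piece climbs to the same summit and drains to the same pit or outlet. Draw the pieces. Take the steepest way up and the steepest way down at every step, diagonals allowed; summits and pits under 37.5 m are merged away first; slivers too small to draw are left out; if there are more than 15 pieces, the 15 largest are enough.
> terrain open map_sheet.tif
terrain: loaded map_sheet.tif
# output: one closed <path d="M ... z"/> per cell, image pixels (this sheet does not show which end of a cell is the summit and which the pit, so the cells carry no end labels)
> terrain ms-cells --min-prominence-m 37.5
<path d="M463 16l-337 1 3 17 11 16 8 2 30 1 6 3-1 33-4 4-21 9-9 10-7 15-5 24 4 9 3 2-12-4-15 0-20 4-29-4-51 2-1 30 48 6 11 3 13 8 36-2 20 8 14 14 3 44-6 14-11 15 0 9-10 27-15 21-13 1-31-14-16-4-13 5-19 13-11 3 1 103 447-1z"/><path d="M24 191l-8 1 0 168 11-2 19-13 13-5 16 4 31 14 13-1 15-21 10-27 0-9 16-24 1-26-4-26-13-11-20-8-36 2-19-10z"/><path d="M125 16l-109 1 1 143 51-2 27 4 22-4 24 2-4-14 7-24 7-13 7-7 21-9 4-4 1-33-6-3-30-1-8-2-11-16z"/>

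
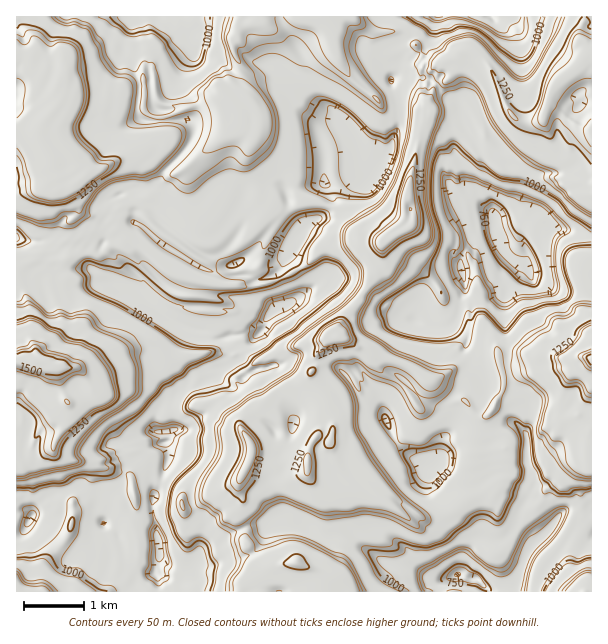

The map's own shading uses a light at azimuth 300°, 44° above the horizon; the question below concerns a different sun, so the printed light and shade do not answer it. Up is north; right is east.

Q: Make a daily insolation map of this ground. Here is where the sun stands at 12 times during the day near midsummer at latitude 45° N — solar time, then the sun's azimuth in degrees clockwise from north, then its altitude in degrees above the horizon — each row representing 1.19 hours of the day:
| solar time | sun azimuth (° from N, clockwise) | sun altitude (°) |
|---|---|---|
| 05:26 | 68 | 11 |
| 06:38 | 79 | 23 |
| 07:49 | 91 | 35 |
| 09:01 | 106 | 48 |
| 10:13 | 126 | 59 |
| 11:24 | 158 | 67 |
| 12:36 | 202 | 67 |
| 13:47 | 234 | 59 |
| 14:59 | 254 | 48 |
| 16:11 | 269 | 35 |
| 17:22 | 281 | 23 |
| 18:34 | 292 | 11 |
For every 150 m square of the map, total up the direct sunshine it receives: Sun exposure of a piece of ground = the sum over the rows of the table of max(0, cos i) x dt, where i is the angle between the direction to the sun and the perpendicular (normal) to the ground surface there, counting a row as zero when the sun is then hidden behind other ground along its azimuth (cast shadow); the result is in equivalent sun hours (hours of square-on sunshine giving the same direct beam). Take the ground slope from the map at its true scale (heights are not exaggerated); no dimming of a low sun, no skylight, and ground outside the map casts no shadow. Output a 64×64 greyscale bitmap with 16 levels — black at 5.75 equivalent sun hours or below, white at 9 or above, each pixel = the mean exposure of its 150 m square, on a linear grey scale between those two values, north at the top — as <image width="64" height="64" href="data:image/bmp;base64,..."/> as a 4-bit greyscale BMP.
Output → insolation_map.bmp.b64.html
<image width="64" height="64" href="data:image/bmp;base64,Qk12CAAAAAAAAHYAAAAoAAAAQAAAAEAAAAABAAQAAAAAAAAIAAATCwAAEwsAABAAAAAAAAAAAAAAABEREQAiIiIAMzMzAERERABVVVUAZmZmAHd3dwCIiIgAmZmZAKqqqgC7u7sAzMzMAN3d3QDu7u4A////AMZjnutGru7pvd24ud7u7u7u7u1rxiqkuldQfdp7WnfdRYvZhK7u7nNs3cqonu7u7u7u6Htp3pnGI1XNylyTxV2O7VWM7u7uqHvdyqtc7u7d7u61uYzeuLp3eYmpWthdckV5ve7u7u6lS926zbre7cze10vGvd7ciKmWzslj7oIiu5re7u7u7pRMy6nbrcrO3NcYzqmau7rLdWzu6ZRO7e3e7d7e7u7tgEuZi9uthlV1J97u3N2Ymoi73d3rmkTu7rnuzd3e7d1xad3N3Kucuore7u7t3d3N3ZvN3e6aoo7uoq7azdvd3bOp3dypu7zczd7u3czMurzd2avL3dmoLe62juvN7u7duYvMy53tmrzMuYmIqZisyN7uqZur3bdJ7trO7d3d7tyZeam53u7pm5ec7d273cpb7u7t3prM3Hvu7u3cvd3cuoV4ea3d3d24re7u7u7uhbre7u7uyLzMq91nirzd3dypu4XLjdzMzd3u7u7u7uhbdUzu7u7Xq6mqd3mpmIrLvbrMpGx6yczM3N3d3u7utcuKdN7u7up4jNyX7IZneKu8zMuaNKXKfavczNvd7u1K2au4bu7u7Cacus7d3cyHzIzdzKm0aIx7qs3Lu97u5422vMqN7u7pNdyt7t27q4m1jN3IeblbfKm5zduc7u62zau7yp3u7ukl3M3u3bu6ubm73cVmmWucqone7c3d7mnczLq7zu7u2QXL3u7dy9mpm6y8Y3QYO5yYXd3NzN3qXMe+7tze7u7UF53u7tzM7pqJuruodnlbbIXd7szt3eicd77u7u7u7pRpnu7u263u6pl7mLu8uI2Vzu7t7e7u6Zx53czd7u7dusp+7u7Kzu7ut3eqi6pp7ugb7u7u7u7prLzbzN7u3KvN223d7q3u7d7uuYmovJB53cNb7u7u7uet3cvNzdzdyc3bnN3L3e7u3d63ubqb22U2vZFu7u7upc3dy83czd3dzcut25vduqvN3ZnJvai83Lm5zWGu7uwpzKu83uy83t3Nqtypnnec25vde9m93YrNyVp3iRrN1Iyay7zqVq3u3czN263c3u7HWdh9x73u2XrNtnusld7pmZ7t2CW8vu7tu83KzLlZojfdht673u7bl73tQsymy6zd3dYFzu7t3u25ztk7spZc6DFt63vu5xRWve2HGWu6t3rLJcymRZuu7elr7ZK97d1kvdlFve013u7t3GCBAGXe1lCXAUeZaL7tjZWd2m2NkH3uha3eca7u7u7tqCpyIRl5WqW9zd3YrdIH61ntcnIxQzVd7rFt7u7u7u7HYTgUAnyLe83d3dtoOcSN1SXcaSmryt60PN3d3d3N3uebYYJhfpqsvd3d3MemGlE2dmeWzu7ukiru3duqqqvd2mi5fDRHyam83LvczZSQAAATiO3u7ulL3d3cze7cqHiZuomttVS5m4rMqsVtacuUUnfe7u7u6qzd3bzd3u7amsqKvMy7WI7JuZu7kklrtABnie7u7u62vLzKvd7tvMve7biarKl6ju2bzb13eL1QiFWb7u7u7th5zbzd7rrd3Lzdu5qmdqm+7rrMq4iq1ymndYzu7u7u7d7d3u7Kzd7tzN7LuKyrqsybyKybuZmRrKaUiN463u7u7u7u673e7u7t3svJXMqdudqbl5nKeSabibWlIqzu7u7u7u2r3e7u7u7u27yHyo7Hnresd6aZGXmsySrerbvLvd3dy73e7u7u7u7rq7WbStxX3qpHdKhIWsy6msh3q6rKzd3c3d7u7u7u7u6puW3DS8edtzdWpmdLuqmJet3d28qs3d3d3e7u7u7u7tuIvd2Bio2lSFendnqqmKmJynd3m4u83d3d3u7u7u7t3u2qZBQofoVmaKqIupaJd87L7u63mLvN3czd3e7u7u3tlGZ2ckRtdmR4qZdoqnh87svu7u13Z5vMy93d3u7u7u28zLy5RWmGY1h1aoZpys7uvO7u7umamZmZ7t3d3e3u7rzczcpzVodUWJqIvd24zu6t7u7u15ze7ZWO7d3czd3evNzN24VJqFeqmL3cuJ3u7r7u7u12jO7u2Fju3d3M3d283M3bl0rJZ5d93cqd7d3c3u7u1mze7u7tlb7t3u283azczdy3aNuIZ83bqe7t3czu7u6Wzd7u7u65ne7u7rvdrNzN25R27Yq8zbqd3dzN3e7u7prN3bh4mXu87u7uusyszNub2pbemrzMqN3cu73czu7uur3dyqy5rM3u7u6q3MzMub7dpt66rMuMzLrczdvN7u7prN3Ly83M3e7u7Xvdy7qL3KumztesyZy3pr3d3c7u7uqs3cnNqZnN7u7qfe7aiM3KmrmtmL24vKzJft3d3e7u6Zze2cy9263u7sbO7uzd27xs7HeKzJfczdp+3d3e7u7ord26y87tZt3cnN7u3d281srduKqpjNzae3vt3e7u7ti9glm73cvXOM283u3d292L3d3bu+3e3YAUp97u7u7uybprzM3rU0y42a3e7d3N2q3e7cnO7u7ZFEWXrO7u7u7IuK3e3taKa7m63d7t3d7Jze7u2lzu7qIAFUyL3s3rvFrIze7ulruYqdzd3t3d7rvd3u28c97rEEqlaKnui6VDjnjdiblc3Kip7e3d3d3uzN3e7qx3AjAABHeUpsm3bNu2XMVXVd7dqLju7u3d3u7czM3uomQRAAe5mImKWN3tMzjJae7e7u7JyN7u3d7u7u2a3sM1EDAGveuabH3N"/>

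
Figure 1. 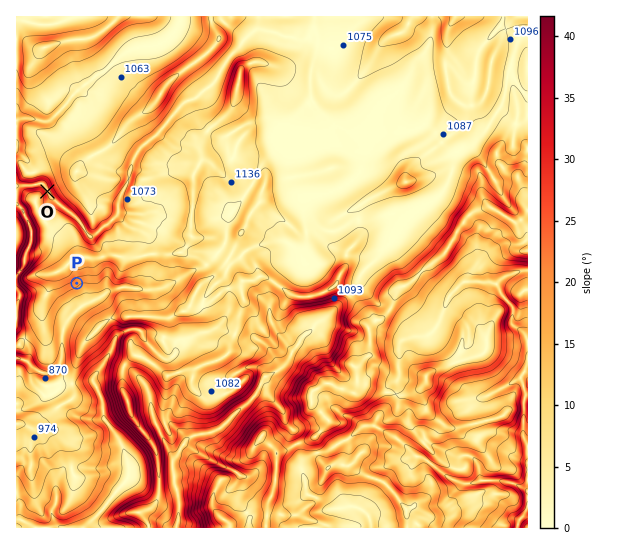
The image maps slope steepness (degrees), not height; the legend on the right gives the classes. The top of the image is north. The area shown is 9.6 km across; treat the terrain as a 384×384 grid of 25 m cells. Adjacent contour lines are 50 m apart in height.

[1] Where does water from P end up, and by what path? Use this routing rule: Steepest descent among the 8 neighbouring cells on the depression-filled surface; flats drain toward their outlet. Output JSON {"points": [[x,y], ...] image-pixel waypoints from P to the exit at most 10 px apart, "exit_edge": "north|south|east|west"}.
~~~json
{"points": [[77, 283], [83, 294], [83, 305], [73, 314], [65, 325], [62, 335], [62, 346], [62, 357], [58, 367], [49, 373], [38, 370], [27, 362], [17, 358]], "exit_edge": "west"}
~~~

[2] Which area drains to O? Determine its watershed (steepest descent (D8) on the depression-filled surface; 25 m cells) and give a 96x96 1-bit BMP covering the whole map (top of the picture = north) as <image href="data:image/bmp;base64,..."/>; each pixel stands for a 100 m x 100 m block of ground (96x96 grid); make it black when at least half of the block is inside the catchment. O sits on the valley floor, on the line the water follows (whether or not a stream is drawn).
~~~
<image width="96" height="96" href="data:image/bmp;base64,Qk2+BAAAAAAAAD4AAAAoAAAAYAAAAGAAAAABAAEAAAAAAIAEAAATCwAAEwsAAAIAAAAAAAAA////AAAAAAAAAAAAAAAAAAAAAAAAAAAAAAAAAAAAAAAAAAAAAAAAAAAAAAAAAAAAAAAAAAAAAAAAAAAAAAAAAAAAAAAAAAAAAAAAAAAAAAAAAAAAAAAAAAAAAAAAAAAAAAAAAAAAAAAAAAAAAAAAAAAAAAAAAAAAAAAAAAAAAAAAAAAAAAAAAAAAAAAAAAAAAAAAAAAAAAAAAAAAAAAAAAAAAAAAAAAAAAAAAAAAAAAAAAAAAAAAAAAAAAAAAAAAAAAAAAAAAAAAAAAAAAAAAAAAAAAAAAAAAAAAAAAAAAAAAAAAAAAAAAAAAAAAAAAAAAAAAAAAAAAAAAAAAAAAAAAAAAAAAAAAAAAAAAAAAAAAAAAAAAAAAAAAAAAAAAAAAAAAAAAAAAAAAAAAAAAAAAAAAAAAAAAAAAAAAAAAAAAAAAAAAAAAAAAAAAAAAAAAAAAAAAAAAAAAAAAAAAAAAAAAAAAAAAAAAAAAAAAAAAAAAAAAAAAAAAAAAAAAAAAAAAAAAAAAAAAAAAAAAAAAAAAAAAAAAAAAAAAAAAAAAAAAAAAAAAAAAAAAAAAAAAAAAAAAAAAAAAAAAAAAAAAAAAAAAAAAAAAAAAAAAAAAAAAAAAAAAAAAAAAAAAAAAAAAAAAAAAAAAAAAAAAAAAAAAAAAAAAAAAAAAAAAAAAAAAAAAAAAAAAAAAAAAAAAAAAAAAAAAAAAAAAAAAAAAAAAAAAAAAAAAAAAAAAAAAAAAAAAAAAAAAAAAAAAAAAAAAAAAAAAAAAAAAAAAAAAAAAAAAAAAAAAAAAAAAAAAAAAAAAAAgAAAAAAAAAAAAAAH//8AAAAAAAAAAAAP///AAAAAAAAAAAAf///gAAAAAAAAAAA////gAAAAAAAAAAB////gAAAAAAAAAAD////gAAAAAAAAAAH////gAAAAAAAAAAH////gAAAAAAAAAAP////gAAAAAAAAAAP////gAAAAAAAAAAP////gAAAAAAAAAAH////gAAAAAAAAAAB////gAAAAAAAAAAA////gAAAAAAAAAAAP///gAAAAAAAAAAAH///gAAAAAAAAAAAD///wAAAAAAAAAAAB///4AAAAAAAAAAAA///4AAAAAAAAAAAAP//4AAAAAAAAAAAAH//4AAAAAAAAAAAAD//4AAAAAAAAAAAAB//4AAAAAAAAAAAAA//8AAAAAAAAAAAAAf/+AAAAAAAAAAAAAP//AAAAAAAAAAAAAH//gAAAAAAAAAAAAB//wAAAAAAAAAAAAA//4AAAAAAAAAAAAAf/4AAAAAAAAAAAAAf/4AAAAAAAAAAAAAP/8AAAAAAAAAAAAAH/8AAAAAAAAAAAAAD/8AAAAAAAAAAAAAB/8AAAAAAAAAAAAAA/8AAAAAAAAAAAAAAP8AAAAAAAAAAAAAAH4AAAAAAAAAAAAAADwAAAAAAAAAAAAAABgAAAAAAAAAAAAAAAAAAAAAAAAAAAAAAAAAAAAAAAAAAAAAAAAAAAAAAAAAAAAAAAAAAAAAAAAAAAAAAAAAAAAAAAAA="/>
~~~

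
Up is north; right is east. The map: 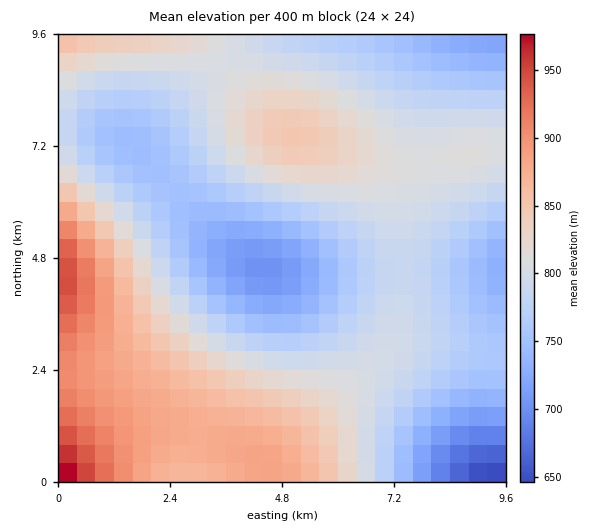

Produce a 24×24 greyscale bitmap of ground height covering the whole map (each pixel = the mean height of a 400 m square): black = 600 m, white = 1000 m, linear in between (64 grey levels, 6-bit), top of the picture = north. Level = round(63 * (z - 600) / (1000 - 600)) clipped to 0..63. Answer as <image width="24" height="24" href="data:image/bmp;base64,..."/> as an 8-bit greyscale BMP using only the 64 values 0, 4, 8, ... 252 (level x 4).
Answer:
<image width="24" height="24" href="data:image/bmp;base64,Qk12BgAAAAAAADYEAAAoAAAAGAAAABgAAAABAAgAAAAAAEACAAATCwAAEwsAAAABAAAAAAAAAAAAAAEBAQACAgIAAwMDAAQEBAAFBQUABgYGAAcHBwAICAgACQkJAAoKCgALCwsADAwMAA0NDQAODg4ADw8PABAQEAAREREAEhISABMTEwAUFBQAFRUVABYWFgAXFxcAGBgYABkZGQAaGhoAGxsbABwcHAAdHR0AHh4eAB8fHwAgICAAISEhACIiIgAjIyMAJCQkACUlJQAmJiYAJycnACgoKAApKSkAKioqACsrKwAsLCwALS0tAC4uLgAvLy8AMDAwADExMQAyMjIAMzMzADQ0NAA1NTUANjY2ADc3NwA4ODgAOTk5ADo6OgA7OzsAPDw8AD09PQA+Pj4APz8/AEBAQABBQUEAQkJCAENDQwBEREQARUVFAEZGRgBHR0cASEhIAElJSQBKSkoAS0tLAExMTABNTU0ATk5OAE9PTwBQUFAAUVFRAFJSUgBTU1MAVFRUAFVVVQBWVlYAV1dXAFhYWABZWVkAWlpaAFtbWwBcXFwAXV1dAF5eXgBfX18AYGBgAGFhYQBiYmIAY2NjAGRkZABlZWUAZmZmAGdnZwBoaGgAaWlpAGpqagBra2sAbGxsAG1tbQBubm4Ab29vAHBwcABxcXEAcnJyAHNzcwB0dHQAdXV1AHZ2dgB3d3cAeHh4AHl5eQB6enoAe3t7AHx8fAB9fX0Afn5+AH9/fwCAgIAAgYGBAIKCggCDg4MAhISEAIWFhQCGhoYAh4eHAIiIiACJiYkAioqKAIuLiwCMjIwAjY2NAI6OjgCPj48AkJCQAJGRkQCSkpIAk5OTAJSUlACVlZUAlpaWAJeXlwCYmJgAmZmZAJqamgCbm5sAnJycAJ2dnQCenp4An5+fAKCgoAChoaEAoqKiAKOjowCkpKQApaWlAKampgCnp6cAqKioAKmpqQCqqqoAq6urAKysrACtra0Arq6uAK+vrwCwsLAAsbGxALKysgCzs7MAtLS0ALW1tQC2trYAt7e3ALi4uAC5ubkAurq6ALu7uwC8vLwAvb29AL6+vgC/v78AwMDAAMHBwQDCwsIAw8PDAMTExADFxcUAxsbGAMfHxwDIyMgAycnJAMrKygDLy8sAzMzMAM3NzQDOzs4Az8/PANDQ0ADR0dEA0tLSANPT0wDU1NQA1dXVANbW1gDX19cA2NjYANnZ2QDa2toA29vbANzc3ADd3d0A3t7eAN/f3wDg4OAA4eHhAOLi4gDj4+MA5OTkAOXl5QDm5uYA5+fnAOjo6ADp6ekA6urqAOvr6wDs7OwA7e3tAO7u7gDv7+8A8PDwAPHx8QDy8vIA8/PzAPT09AD19fUA9vb2APf39wD4+PgA+fn5APr6+gD7+/sA/Pz8AP39/QD+/v4A////AOzczMC0rKiorLC0tLConJCAbFxIOCggHOTUyLy0sKyssLC0sKyknIx8bFxMPDAsKNjMxLy0sLCwsLCwrKigmIx8cGBUSDw4OMzEvLi0sLCsrKyopKCYlIiAdGhcVExISMTAuLSwsKyopKCcmJSQjIiAeHBoYFhUVMC8tLSwrKignJSQjIiIhISAfHhwaGRgYMC8tLCspJyYkIiAfHh8fHyAgHx0cGhkZMS8uLConJSIgHhwbGxscHh8fHx4cGxkZMzEuKyglIh8cGRgXFxgaHB4fHx4cGhkYNTIuKycjHxsYFhQTFBUYGh0eHh0cGhgWNjIuKiUgHBgVExEREhQWGRwdHh0bGRcVNjItKCMeGhYTERAQERMWGRwdHh0bGRcVNC8qJSEcGBUTEhERExUXGhwdHh0cGRcVMSwnIh4aFxUUFBQVFhgaHB0eHx4dGxkXLCcjHxwZFxYWFxgZGhwdHh8fIB8eHRwaJyIfHBkYGBgZGxweHyAgISEhICAgHx4dIh4bGRgYGBocHiAiIyQjIyIiISEhISAgHxsZFxcYGRweISQlJiYlJCMiISEhISEhHRoYFxcYGh0gIyUnJycmJCMhICAgISEhHRoYGBgaHB4gIyUmJyYlIyEgHx8fHx8fHhwbGhscHR8gIiQkJCQjISAeHRwcHBwcIR8eHR0eHyAgISIiIiEgHx0cGxoZGRgYJCMiISEhISEhICAfHx4dHBsaGRgXFhUVKCcmJSUkIyIhIB8eHRwbGhkYFxYVFBMTA=="/>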